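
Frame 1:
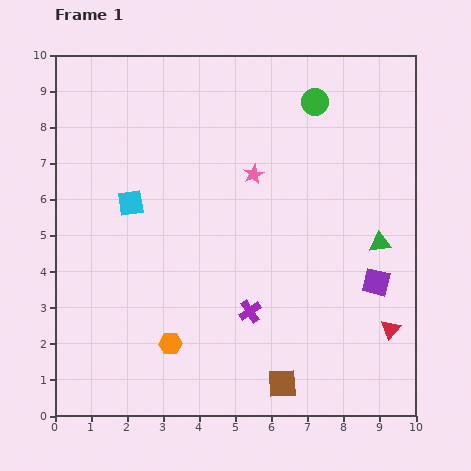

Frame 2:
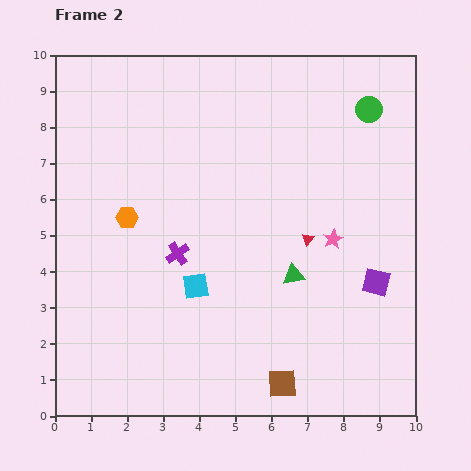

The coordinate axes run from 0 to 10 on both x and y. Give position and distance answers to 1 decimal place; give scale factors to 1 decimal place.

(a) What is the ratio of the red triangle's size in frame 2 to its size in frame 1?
0.6×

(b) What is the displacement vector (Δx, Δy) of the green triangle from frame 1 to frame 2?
(-2.4, -0.9)

The green triangle was at (9.0, 4.8) in frame 1 and (6.6, 3.9) in frame 2.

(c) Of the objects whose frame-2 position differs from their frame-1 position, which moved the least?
the green circle

(moved 1.5)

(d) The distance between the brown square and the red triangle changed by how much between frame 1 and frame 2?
+0.7

Distance in frame 1: 3.4. Distance in frame 2: 4.1.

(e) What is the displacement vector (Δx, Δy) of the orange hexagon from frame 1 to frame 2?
(-1.2, 3.5)

The orange hexagon was at (3.2, 2.0) in frame 1 and (2.0, 5.5) in frame 2.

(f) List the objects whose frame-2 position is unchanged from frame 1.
the purple square, the brown square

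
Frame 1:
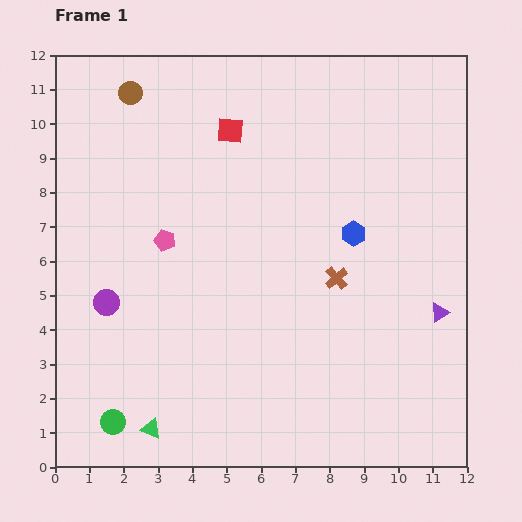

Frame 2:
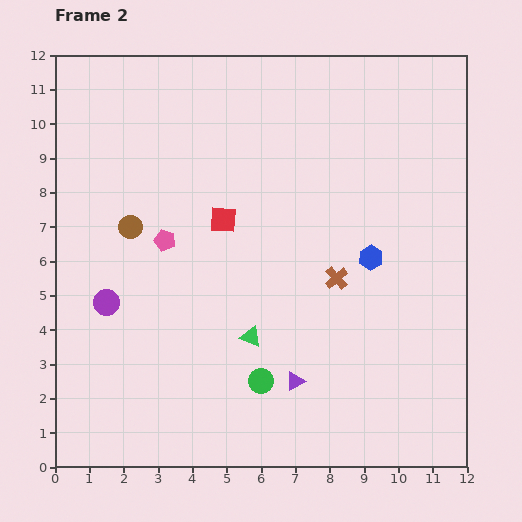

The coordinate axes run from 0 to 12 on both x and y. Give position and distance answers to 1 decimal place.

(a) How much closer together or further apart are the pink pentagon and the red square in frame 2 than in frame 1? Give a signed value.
-1.9

Distance in frame 1: 3.7. Distance in frame 2: 1.8.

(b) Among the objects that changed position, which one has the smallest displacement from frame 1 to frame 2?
the blue hexagon

(moved 0.9)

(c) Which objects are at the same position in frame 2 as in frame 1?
the brown cross, the pink pentagon, the purple circle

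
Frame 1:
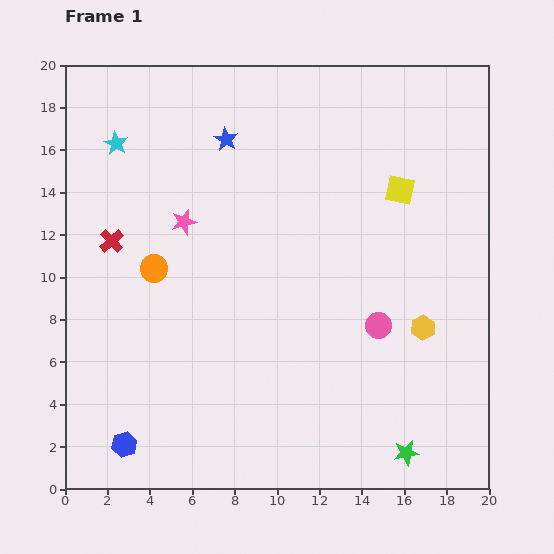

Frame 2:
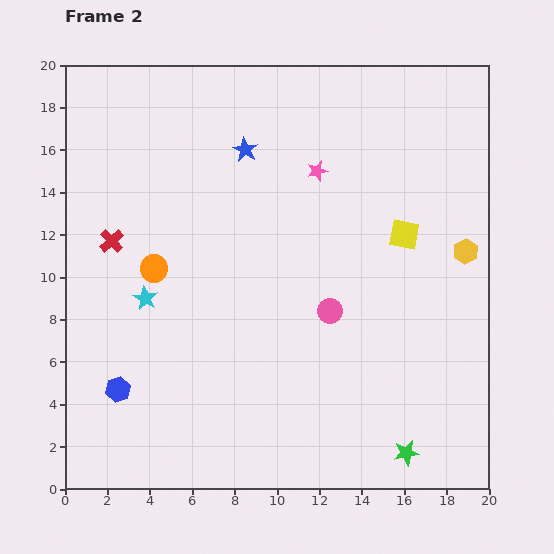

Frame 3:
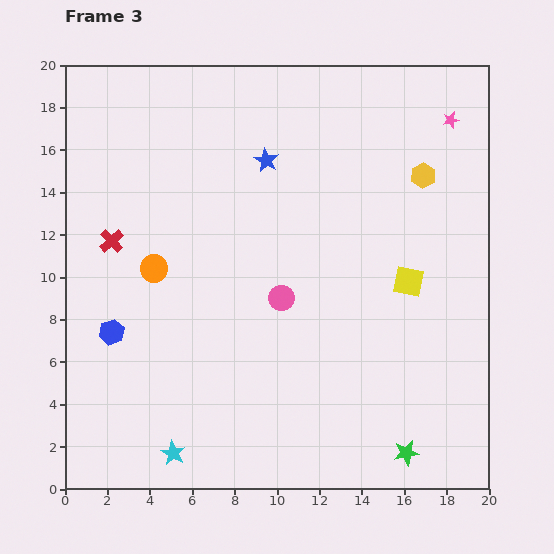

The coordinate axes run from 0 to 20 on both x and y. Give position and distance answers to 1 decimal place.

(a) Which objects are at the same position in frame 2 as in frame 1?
the red cross, the orange circle, the green star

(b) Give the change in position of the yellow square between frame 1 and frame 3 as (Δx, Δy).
(0.4, -4.3)

The yellow square was at (15.8, 14.1) in frame 1 and (16.2, 9.8) in frame 3.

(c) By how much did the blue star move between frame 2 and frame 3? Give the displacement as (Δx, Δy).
(1.0, -0.5)

The blue star was at (8.5, 16.0) in frame 2 and (9.5, 15.5) in frame 3.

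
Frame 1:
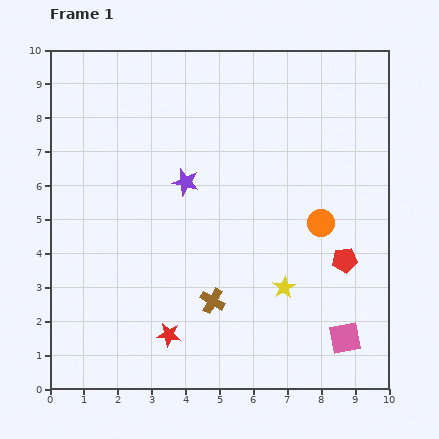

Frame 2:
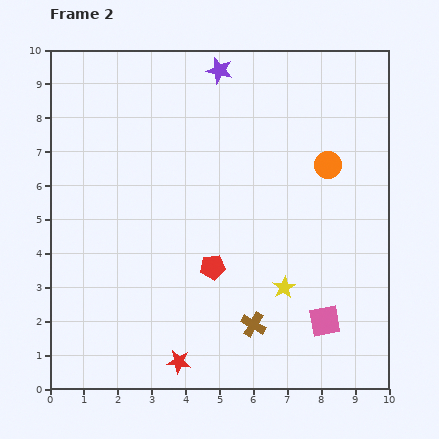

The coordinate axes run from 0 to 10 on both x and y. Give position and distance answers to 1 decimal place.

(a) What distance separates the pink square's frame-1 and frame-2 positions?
0.8

The pink square moved from (8.7, 1.5) to (8.1, 2.0), a distance of √(0.6² + 0.5²) ≈ 0.8.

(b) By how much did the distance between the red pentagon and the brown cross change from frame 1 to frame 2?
-2.0

Distance in frame 1: 4.1. Distance in frame 2: 2.1.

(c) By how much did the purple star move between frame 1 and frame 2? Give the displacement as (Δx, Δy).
(1.0, 3.3)

The purple star was at (4.0, 6.1) in frame 1 and (5.0, 9.4) in frame 2.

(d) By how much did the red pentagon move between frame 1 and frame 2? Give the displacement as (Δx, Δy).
(-3.9, -0.2)

The red pentagon was at (8.7, 3.8) in frame 1 and (4.8, 3.6) in frame 2.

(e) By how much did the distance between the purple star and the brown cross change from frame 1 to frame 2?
+4.0

Distance in frame 1: 3.6. Distance in frame 2: 7.6.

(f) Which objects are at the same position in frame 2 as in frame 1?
the yellow star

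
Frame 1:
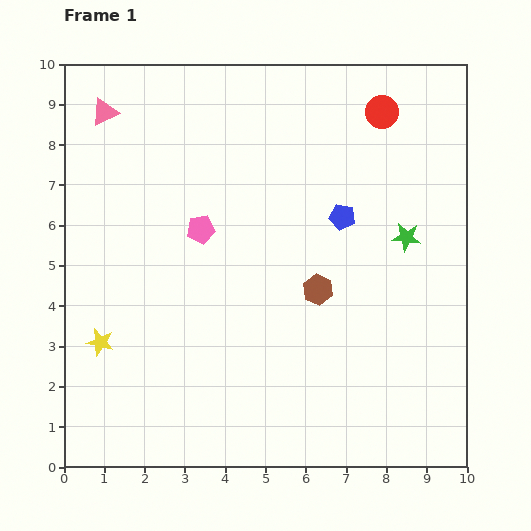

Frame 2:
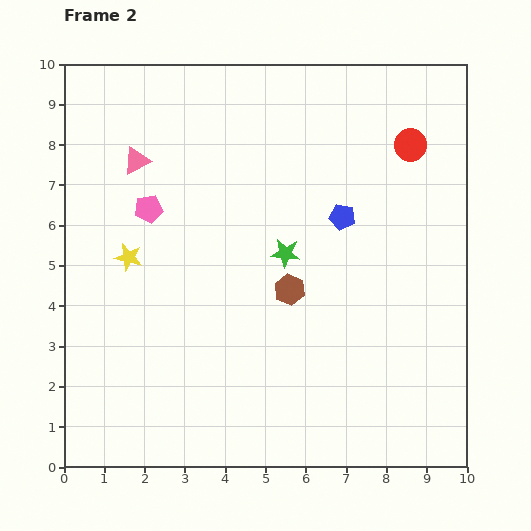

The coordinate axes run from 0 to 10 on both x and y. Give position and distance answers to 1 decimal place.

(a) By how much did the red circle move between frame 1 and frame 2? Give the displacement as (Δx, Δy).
(0.7, -0.8)

The red circle was at (7.9, 8.8) in frame 1 and (8.6, 8.0) in frame 2.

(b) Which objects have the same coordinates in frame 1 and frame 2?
the blue pentagon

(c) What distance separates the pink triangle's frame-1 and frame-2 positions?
1.4

The pink triangle moved from (1.0, 8.8) to (1.8, 7.6), a distance of √(0.8² + 1.2²) ≈ 1.4.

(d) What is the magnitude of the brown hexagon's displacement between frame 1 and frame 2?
0.7

The brown hexagon moved from (6.3, 4.4) to (5.6, 4.4), a distance of √(0.7² + 0.0²) ≈ 0.7.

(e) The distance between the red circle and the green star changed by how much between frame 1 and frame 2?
+0.9

Distance in frame 1: 3.2. Distance in frame 2: 4.1.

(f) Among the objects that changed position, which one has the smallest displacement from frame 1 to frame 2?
the brown hexagon

(moved 0.7)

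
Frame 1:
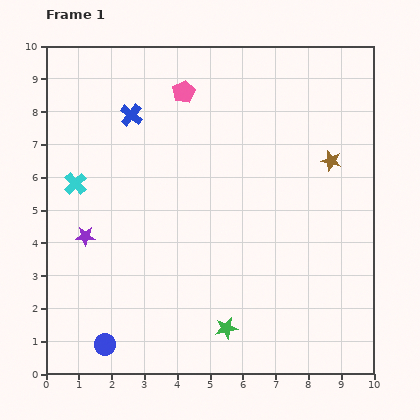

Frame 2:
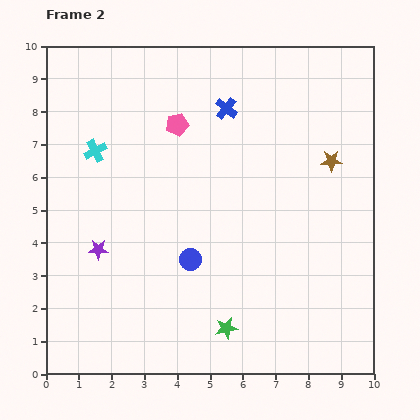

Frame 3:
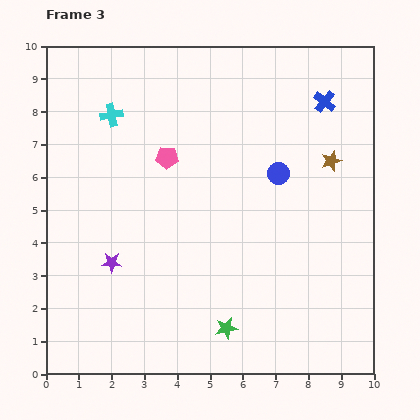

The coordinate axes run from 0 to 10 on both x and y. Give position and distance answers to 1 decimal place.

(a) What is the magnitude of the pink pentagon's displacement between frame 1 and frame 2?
1.0

The pink pentagon moved from (4.2, 8.6) to (4.0, 7.6), a distance of √(0.2² + 1.0²) ≈ 1.0.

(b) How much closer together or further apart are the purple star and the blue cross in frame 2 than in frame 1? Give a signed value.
+1.8

Distance in frame 1: 4.0. Distance in frame 2: 5.8.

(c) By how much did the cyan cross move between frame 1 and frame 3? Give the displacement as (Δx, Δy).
(1.1, 2.1)

The cyan cross was at (0.9, 5.8) in frame 1 and (2.0, 7.9) in frame 3.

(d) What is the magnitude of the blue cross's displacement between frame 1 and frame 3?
5.9

The blue cross moved from (2.6, 7.9) to (8.5, 8.3), a distance of √(5.9² + 0.4²) ≈ 5.9.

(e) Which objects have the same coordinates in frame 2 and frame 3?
the brown star, the green star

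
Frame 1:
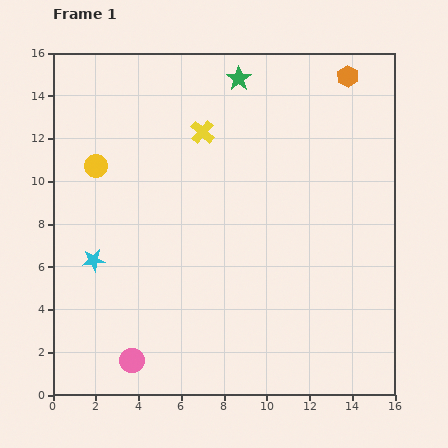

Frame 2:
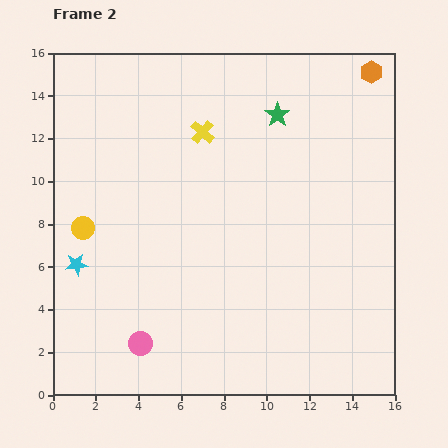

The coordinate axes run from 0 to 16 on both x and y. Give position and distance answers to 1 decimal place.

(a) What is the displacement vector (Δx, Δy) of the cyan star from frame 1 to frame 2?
(-0.8, -0.2)

The cyan star was at (1.9, 6.3) in frame 1 and (1.1, 6.1) in frame 2.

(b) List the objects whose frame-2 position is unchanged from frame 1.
the yellow cross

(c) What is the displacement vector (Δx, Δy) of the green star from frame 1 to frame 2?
(1.8, -1.7)

The green star was at (8.7, 14.8) in frame 1 and (10.5, 13.1) in frame 2.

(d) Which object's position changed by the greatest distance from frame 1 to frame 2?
the yellow circle

(moved 3.0; next 2.5)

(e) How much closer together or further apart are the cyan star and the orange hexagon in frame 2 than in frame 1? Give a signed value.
+1.8

Distance in frame 1: 14.7. Distance in frame 2: 16.5.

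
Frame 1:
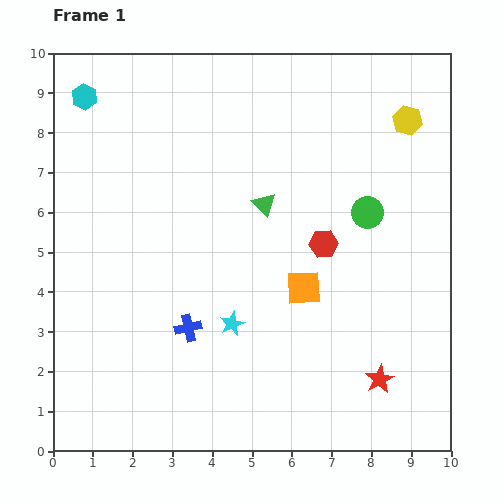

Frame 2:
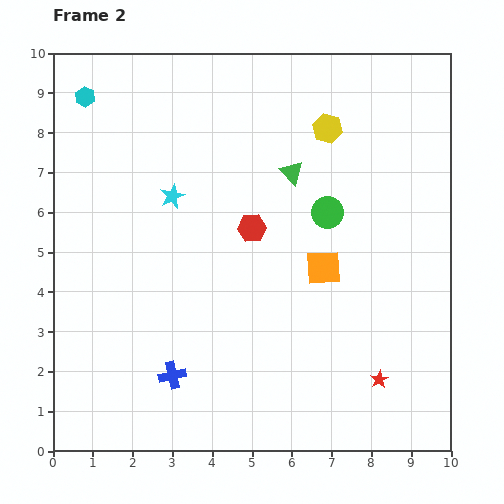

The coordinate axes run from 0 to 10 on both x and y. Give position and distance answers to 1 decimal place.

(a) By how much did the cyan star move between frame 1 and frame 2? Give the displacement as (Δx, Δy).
(-1.5, 3.2)

The cyan star was at (4.5, 3.2) in frame 1 and (3.0, 6.4) in frame 2.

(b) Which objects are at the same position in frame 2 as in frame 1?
the cyan hexagon, the red star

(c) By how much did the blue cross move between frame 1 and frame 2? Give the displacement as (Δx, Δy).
(-0.4, -1.2)

The blue cross was at (3.4, 3.1) in frame 1 and (3.0, 1.9) in frame 2.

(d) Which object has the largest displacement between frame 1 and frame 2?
the cyan star

(moved 3.5; next 2.0)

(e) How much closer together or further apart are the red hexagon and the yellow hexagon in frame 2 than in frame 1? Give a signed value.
-0.6

Distance in frame 1: 3.7. Distance in frame 2: 3.1.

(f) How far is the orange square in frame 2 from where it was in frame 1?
0.7

The orange square moved from (6.3, 4.1) to (6.8, 4.6), a distance of √(0.5² + 0.5²) ≈ 0.7.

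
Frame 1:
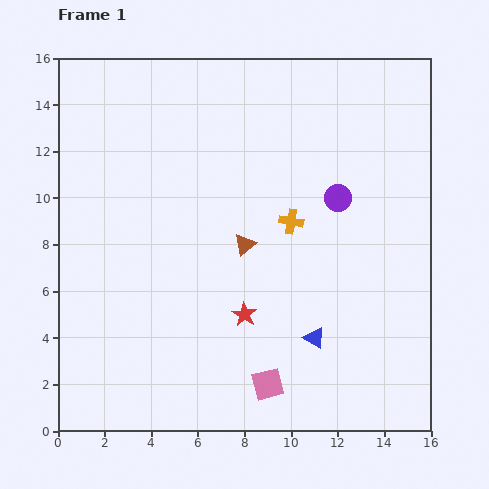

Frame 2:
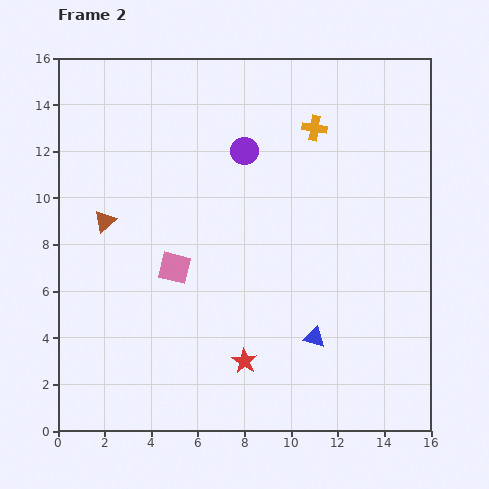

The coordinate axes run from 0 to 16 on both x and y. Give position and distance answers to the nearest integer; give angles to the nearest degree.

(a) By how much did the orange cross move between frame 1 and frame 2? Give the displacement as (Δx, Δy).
(1, 4)

The orange cross was at (10, 9) in frame 1 and (11, 13) in frame 2.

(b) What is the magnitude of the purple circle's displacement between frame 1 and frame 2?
4

The purple circle moved from (12, 10) to (8, 12), a distance of √(4² + 2²) ≈ 4.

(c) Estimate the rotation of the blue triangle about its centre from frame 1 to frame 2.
16° counter-clockwise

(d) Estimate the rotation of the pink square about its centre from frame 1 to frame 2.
28° clockwise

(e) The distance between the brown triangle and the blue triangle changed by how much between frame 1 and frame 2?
+5

Distance in frame 1: 5. Distance in frame 2: 10.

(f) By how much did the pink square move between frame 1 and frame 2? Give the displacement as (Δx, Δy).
(-4, 5)

The pink square was at (9, 2) in frame 1 and (5, 7) in frame 2.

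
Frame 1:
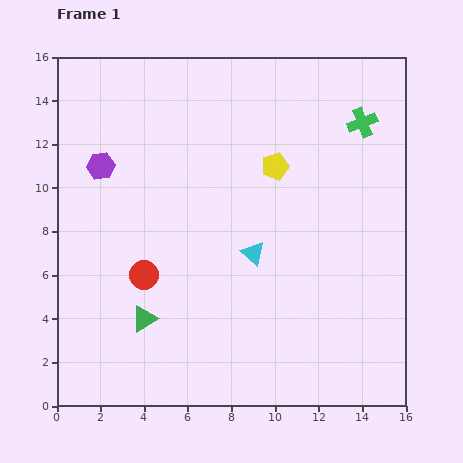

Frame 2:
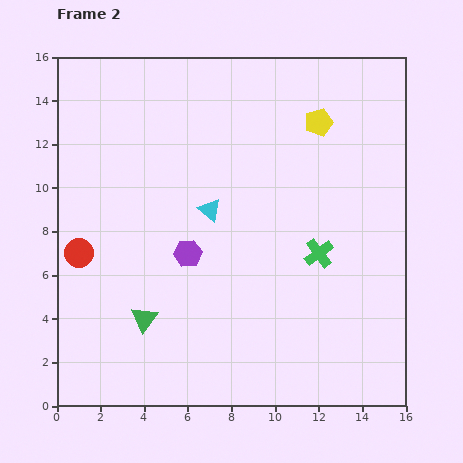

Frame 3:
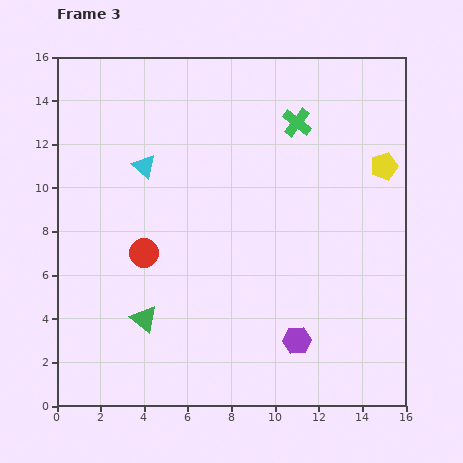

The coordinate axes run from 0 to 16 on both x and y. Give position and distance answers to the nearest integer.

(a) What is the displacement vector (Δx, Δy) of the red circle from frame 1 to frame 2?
(-3, 1)

The red circle was at (4, 6) in frame 1 and (1, 7) in frame 2.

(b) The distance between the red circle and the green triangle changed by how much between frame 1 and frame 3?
+1

Distance in frame 1: 2. Distance in frame 3: 3.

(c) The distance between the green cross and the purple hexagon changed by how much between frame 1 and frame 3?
-2

Distance in frame 1: 12. Distance in frame 3: 10.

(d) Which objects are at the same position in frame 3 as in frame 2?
the green triangle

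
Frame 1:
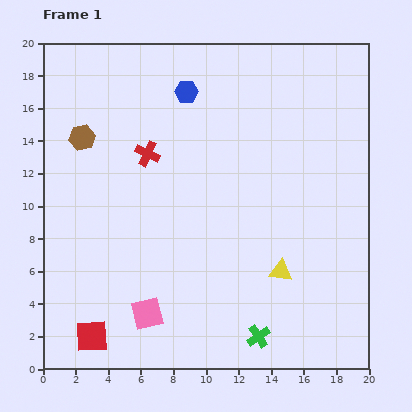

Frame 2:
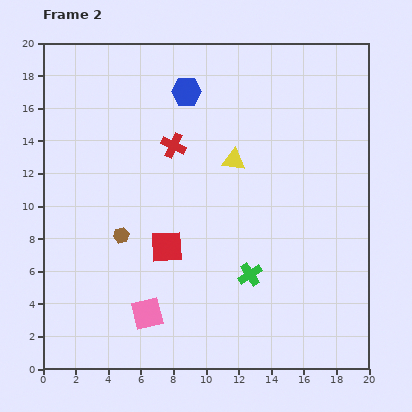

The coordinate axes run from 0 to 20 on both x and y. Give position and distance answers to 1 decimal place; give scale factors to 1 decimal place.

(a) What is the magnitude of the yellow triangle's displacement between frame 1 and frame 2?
7.4

The yellow triangle moved from (14.6, 6.0) to (11.7, 12.8), a distance of √(2.9² + 6.8²) ≈ 7.4.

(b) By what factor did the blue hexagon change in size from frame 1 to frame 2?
1.3×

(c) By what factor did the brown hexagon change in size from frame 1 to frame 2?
0.6×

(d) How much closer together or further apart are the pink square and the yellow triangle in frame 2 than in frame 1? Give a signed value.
+2.2

Distance in frame 1: 8.6. Distance in frame 2: 10.8.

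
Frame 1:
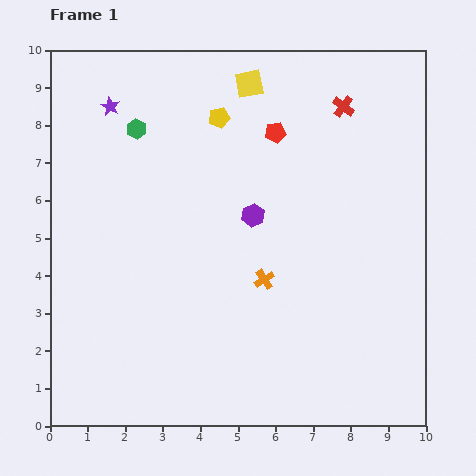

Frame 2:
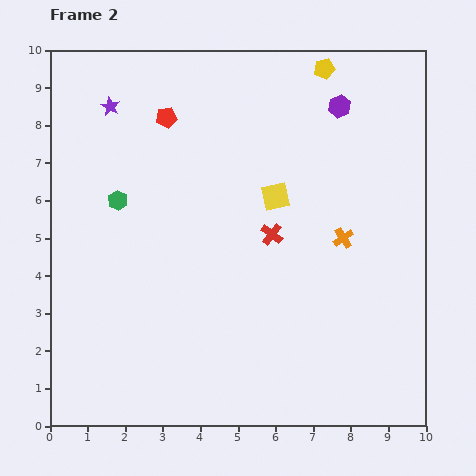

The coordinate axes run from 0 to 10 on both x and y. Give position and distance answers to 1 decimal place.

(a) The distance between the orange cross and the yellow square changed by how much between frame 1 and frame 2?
-3.1

Distance in frame 1: 5.2. Distance in frame 2: 2.1.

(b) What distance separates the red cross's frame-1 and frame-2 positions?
3.9

The red cross moved from (7.8, 8.5) to (5.9, 5.1), a distance of √(1.9² + 3.4²) ≈ 3.9.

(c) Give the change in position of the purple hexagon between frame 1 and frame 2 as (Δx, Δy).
(2.3, 2.9)

The purple hexagon was at (5.4, 5.6) in frame 1 and (7.7, 8.5) in frame 2.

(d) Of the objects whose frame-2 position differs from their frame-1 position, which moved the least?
the green hexagon

(moved 2.0)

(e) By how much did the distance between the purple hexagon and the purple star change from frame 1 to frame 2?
+1.3

Distance in frame 1: 4.8. Distance in frame 2: 6.1.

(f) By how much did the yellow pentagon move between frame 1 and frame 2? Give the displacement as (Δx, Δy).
(2.8, 1.3)

The yellow pentagon was at (4.5, 8.2) in frame 1 and (7.3, 9.5) in frame 2.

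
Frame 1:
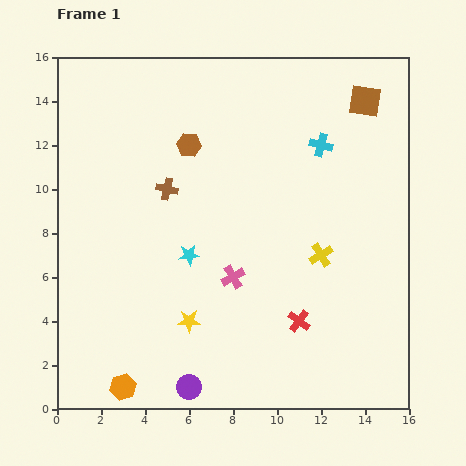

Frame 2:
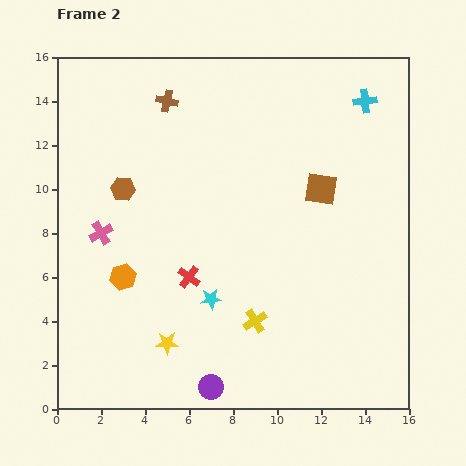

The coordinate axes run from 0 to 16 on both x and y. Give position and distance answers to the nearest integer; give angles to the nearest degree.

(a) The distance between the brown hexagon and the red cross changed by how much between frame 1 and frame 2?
-4

Distance in frame 1: 9. Distance in frame 2: 5.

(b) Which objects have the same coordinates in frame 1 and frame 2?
none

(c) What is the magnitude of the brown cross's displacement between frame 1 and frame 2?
4

The brown cross moved from (5, 10) to (5, 14), a distance of √(0² + 4²) ≈ 4.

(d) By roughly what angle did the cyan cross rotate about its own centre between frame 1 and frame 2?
21° counter-clockwise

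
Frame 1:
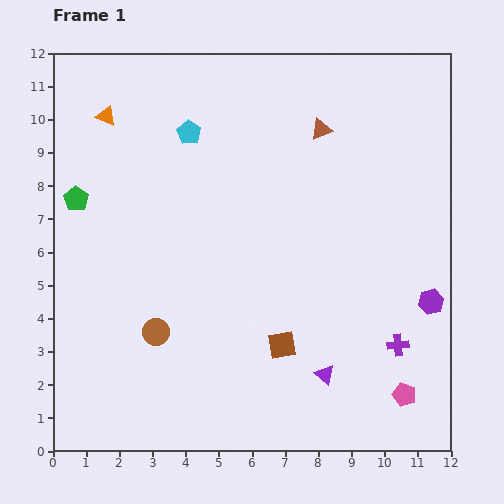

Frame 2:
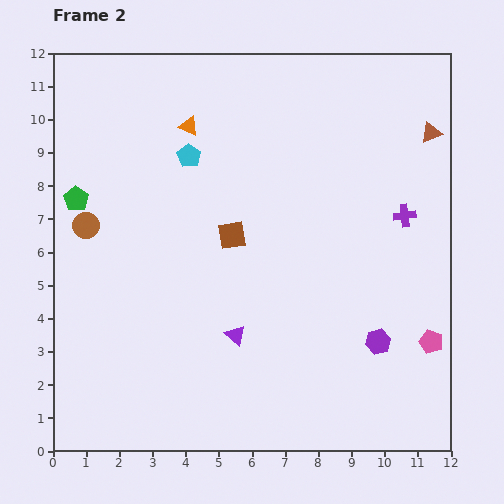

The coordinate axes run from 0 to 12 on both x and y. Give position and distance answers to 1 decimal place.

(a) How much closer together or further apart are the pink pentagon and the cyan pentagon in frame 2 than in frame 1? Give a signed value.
-1.0

Distance in frame 1: 10.2. Distance in frame 2: 9.2.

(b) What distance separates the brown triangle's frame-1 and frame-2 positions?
3.3

The brown triangle moved from (8.1, 9.7) to (11.4, 9.6), a distance of √(3.3² + 0.1²) ≈ 3.3.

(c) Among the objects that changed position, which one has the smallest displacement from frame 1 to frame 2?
the cyan pentagon

(moved 0.7)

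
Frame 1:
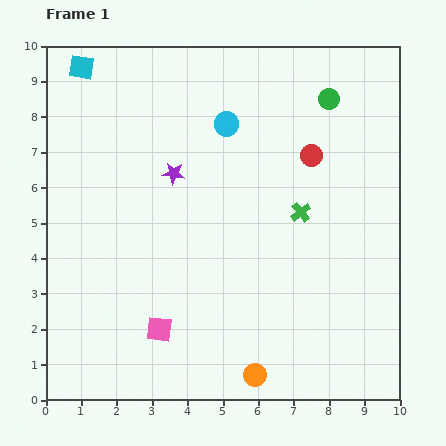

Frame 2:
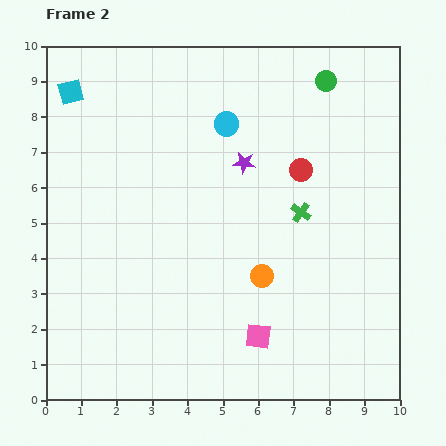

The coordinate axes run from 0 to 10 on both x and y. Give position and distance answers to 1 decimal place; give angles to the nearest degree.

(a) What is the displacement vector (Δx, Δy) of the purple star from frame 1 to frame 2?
(2.0, 0.3)

The purple star was at (3.6, 6.4) in frame 1 and (5.6, 6.7) in frame 2.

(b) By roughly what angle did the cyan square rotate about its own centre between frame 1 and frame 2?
24° counter-clockwise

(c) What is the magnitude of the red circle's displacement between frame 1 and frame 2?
0.5

The red circle moved from (7.5, 6.9) to (7.2, 6.5), a distance of √(0.3² + 0.4²) ≈ 0.5.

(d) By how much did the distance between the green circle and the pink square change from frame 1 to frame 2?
-0.7

Distance in frame 1: 8.1. Distance in frame 2: 7.4.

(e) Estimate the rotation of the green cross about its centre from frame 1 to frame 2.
16° counter-clockwise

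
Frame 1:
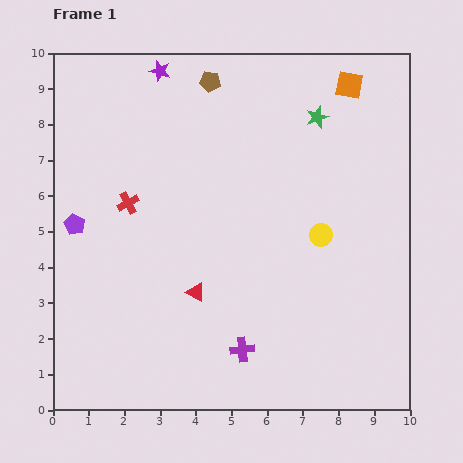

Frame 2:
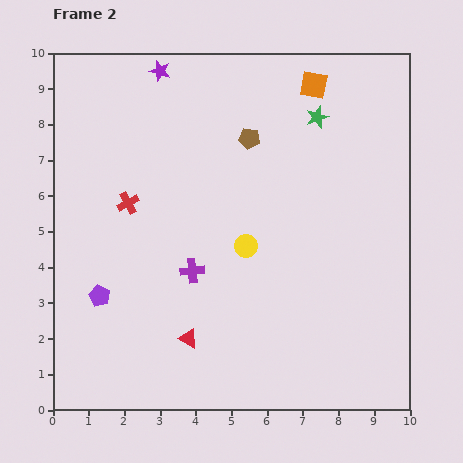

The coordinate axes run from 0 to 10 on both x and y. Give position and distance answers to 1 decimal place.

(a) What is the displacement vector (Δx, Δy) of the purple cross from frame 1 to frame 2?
(-1.4, 2.2)

The purple cross was at (5.3, 1.7) in frame 1 and (3.9, 3.9) in frame 2.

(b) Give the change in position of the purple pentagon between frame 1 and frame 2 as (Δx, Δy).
(0.7, -2.0)

The purple pentagon was at (0.6, 5.2) in frame 1 and (1.3, 3.2) in frame 2.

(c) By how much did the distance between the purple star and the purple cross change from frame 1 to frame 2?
-2.4

Distance in frame 1: 8.1. Distance in frame 2: 5.7.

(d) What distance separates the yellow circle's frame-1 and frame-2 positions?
2.1

The yellow circle moved from (7.5, 4.9) to (5.4, 4.6), a distance of √(2.1² + 0.3²) ≈ 2.1.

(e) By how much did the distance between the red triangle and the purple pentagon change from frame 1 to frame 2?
-1.1

Distance in frame 1: 3.9. Distance in frame 2: 2.8.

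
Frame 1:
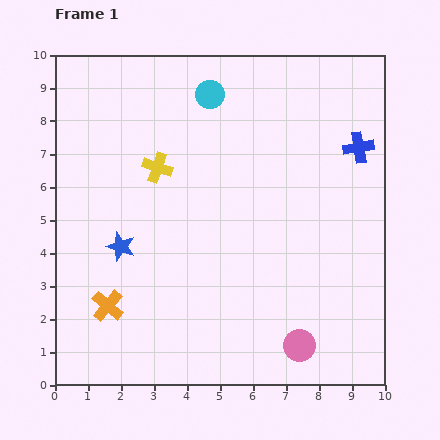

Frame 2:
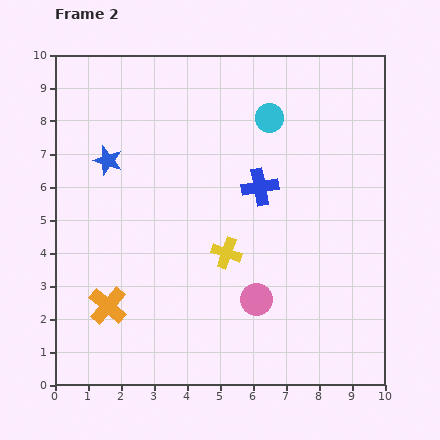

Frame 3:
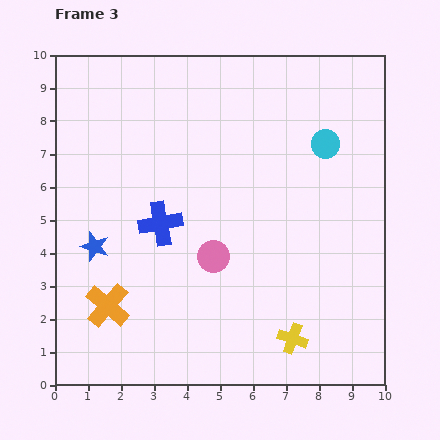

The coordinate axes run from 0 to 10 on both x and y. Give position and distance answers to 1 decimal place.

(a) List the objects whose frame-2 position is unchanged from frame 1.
the orange cross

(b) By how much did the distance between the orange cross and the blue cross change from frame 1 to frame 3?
-6.0

Distance in frame 1: 9.0. Distance in frame 3: 3.0.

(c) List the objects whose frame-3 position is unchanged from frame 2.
the orange cross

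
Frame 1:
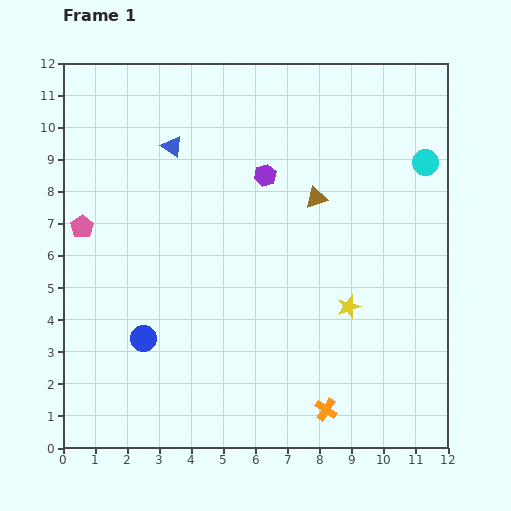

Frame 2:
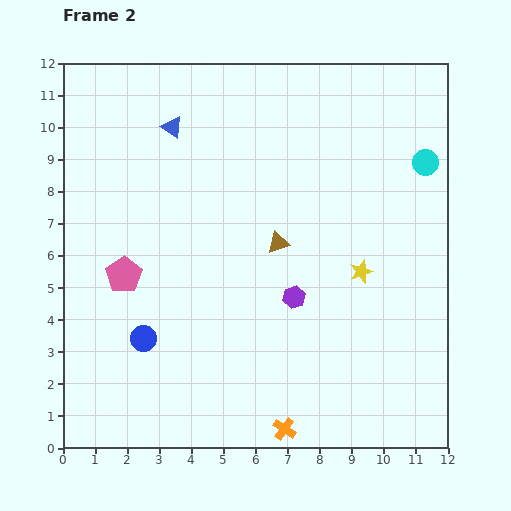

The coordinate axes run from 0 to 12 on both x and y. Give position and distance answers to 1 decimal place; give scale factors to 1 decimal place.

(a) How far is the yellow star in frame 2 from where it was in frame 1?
1.2

The yellow star moved from (8.9, 4.4) to (9.3, 5.5), a distance of √(0.4² + 1.1²) ≈ 1.2.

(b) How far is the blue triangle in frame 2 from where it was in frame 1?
0.6

The blue triangle moved from (3.4, 9.4) to (3.4, 10.0), a distance of √(0.0² + 0.6²) ≈ 0.6.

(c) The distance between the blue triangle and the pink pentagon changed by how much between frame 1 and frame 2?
+1.0

Distance in frame 1: 3.8. Distance in frame 2: 4.8.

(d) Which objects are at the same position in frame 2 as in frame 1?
the cyan circle, the blue circle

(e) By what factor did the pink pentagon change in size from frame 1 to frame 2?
1.6×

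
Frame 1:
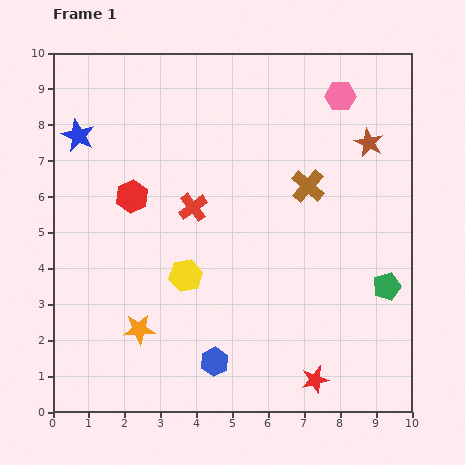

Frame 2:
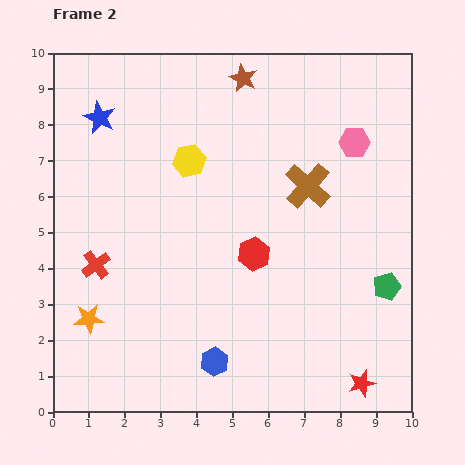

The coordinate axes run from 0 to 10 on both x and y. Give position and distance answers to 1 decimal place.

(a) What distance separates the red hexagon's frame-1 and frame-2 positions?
3.8

The red hexagon moved from (2.2, 6.0) to (5.6, 4.4), a distance of √(3.4² + 1.6²) ≈ 3.8.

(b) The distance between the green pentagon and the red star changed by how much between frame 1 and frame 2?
-0.5

Distance in frame 1: 3.3. Distance in frame 2: 2.8.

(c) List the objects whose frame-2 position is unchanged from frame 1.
the blue hexagon, the brown cross, the green pentagon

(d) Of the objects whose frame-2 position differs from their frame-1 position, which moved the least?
the blue star

(moved 0.8)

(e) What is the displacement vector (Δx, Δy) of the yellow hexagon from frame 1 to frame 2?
(0.1, 3.2)

The yellow hexagon was at (3.7, 3.8) in frame 1 and (3.8, 7.0) in frame 2.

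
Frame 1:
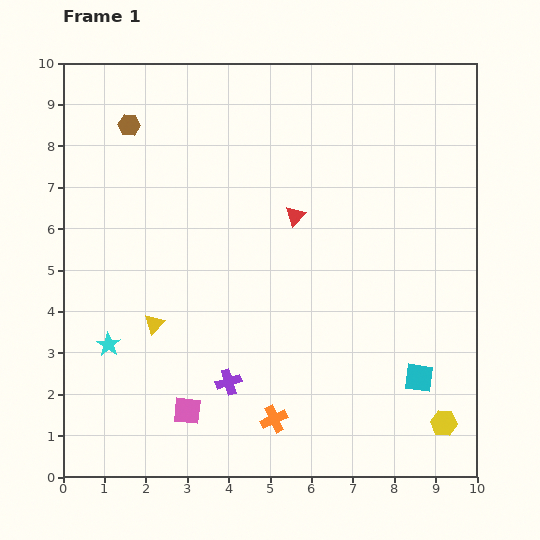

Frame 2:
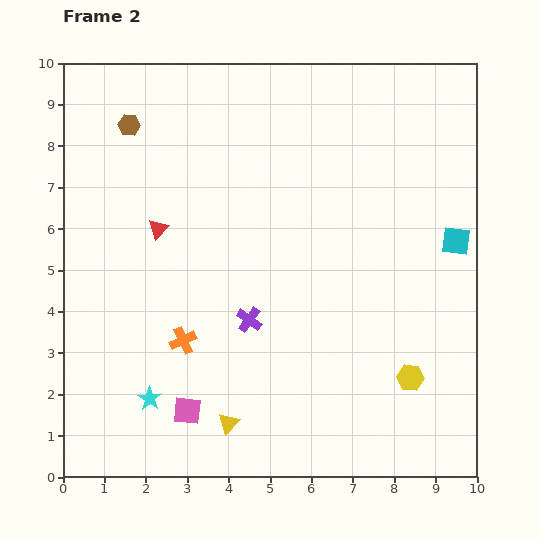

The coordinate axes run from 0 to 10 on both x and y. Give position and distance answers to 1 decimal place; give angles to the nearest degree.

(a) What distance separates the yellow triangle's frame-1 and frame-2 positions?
3.0

The yellow triangle moved from (2.2, 3.7) to (4.0, 1.3), a distance of √(1.8² + 2.4²) ≈ 3.0.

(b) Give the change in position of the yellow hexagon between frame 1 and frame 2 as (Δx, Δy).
(-0.8, 1.1)

The yellow hexagon was at (9.2, 1.3) in frame 1 and (8.4, 2.4) in frame 2.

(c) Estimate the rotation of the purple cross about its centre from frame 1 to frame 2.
38° counter-clockwise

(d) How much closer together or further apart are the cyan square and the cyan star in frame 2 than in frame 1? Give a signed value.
+0.8

Distance in frame 1: 7.5. Distance in frame 2: 8.3.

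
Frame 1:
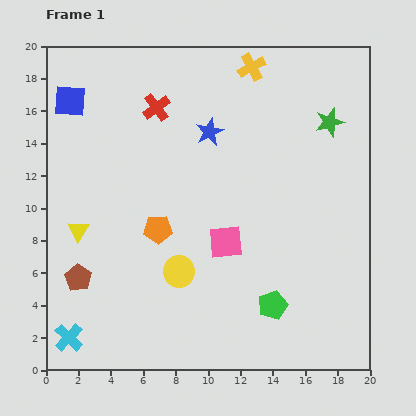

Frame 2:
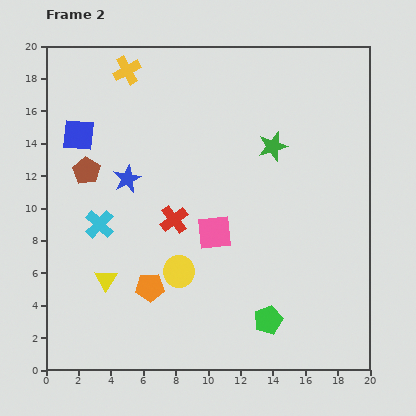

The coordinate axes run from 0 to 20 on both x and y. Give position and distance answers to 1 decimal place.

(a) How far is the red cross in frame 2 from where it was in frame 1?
7.0

The red cross moved from (6.8, 16.2) to (7.9, 9.3), a distance of √(1.1² + 6.9²) ≈ 7.0.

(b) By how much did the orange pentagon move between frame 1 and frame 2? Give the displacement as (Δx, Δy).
(-0.5, -3.6)

The orange pentagon was at (6.9, 8.7) in frame 1 and (6.4, 5.1) in frame 2.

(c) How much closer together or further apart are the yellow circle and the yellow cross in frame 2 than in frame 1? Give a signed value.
-0.6

Distance in frame 1: 13.4. Distance in frame 2: 12.8.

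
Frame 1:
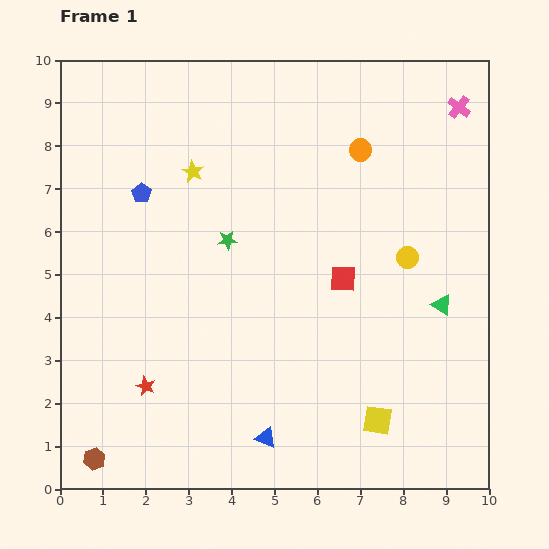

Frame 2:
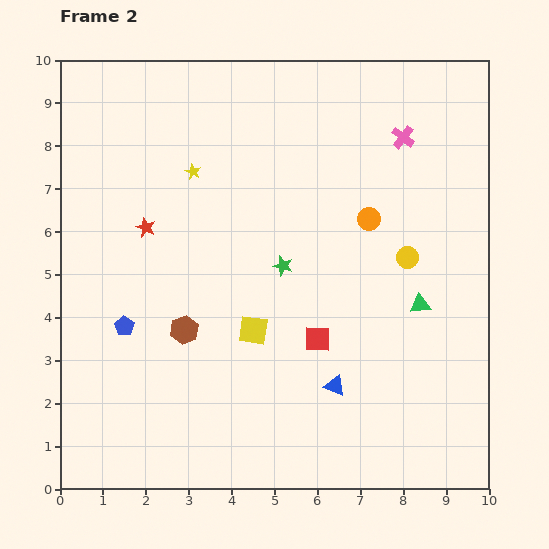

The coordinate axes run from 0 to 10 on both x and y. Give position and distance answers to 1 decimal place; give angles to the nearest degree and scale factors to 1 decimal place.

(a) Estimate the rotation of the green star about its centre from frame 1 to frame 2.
20° clockwise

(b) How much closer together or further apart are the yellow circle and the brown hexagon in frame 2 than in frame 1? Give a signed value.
-3.2

Distance in frame 1: 8.7. Distance in frame 2: 5.5.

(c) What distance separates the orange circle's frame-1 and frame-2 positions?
1.6

The orange circle moved from (7.0, 7.9) to (7.2, 6.3), a distance of √(0.2² + 1.6²) ≈ 1.6.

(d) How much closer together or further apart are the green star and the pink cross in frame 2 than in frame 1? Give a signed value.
-2.1

Distance in frame 1: 6.2. Distance in frame 2: 4.1.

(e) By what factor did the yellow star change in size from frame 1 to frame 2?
0.7×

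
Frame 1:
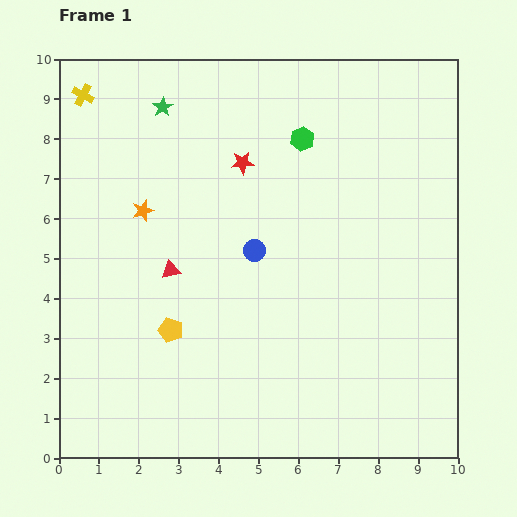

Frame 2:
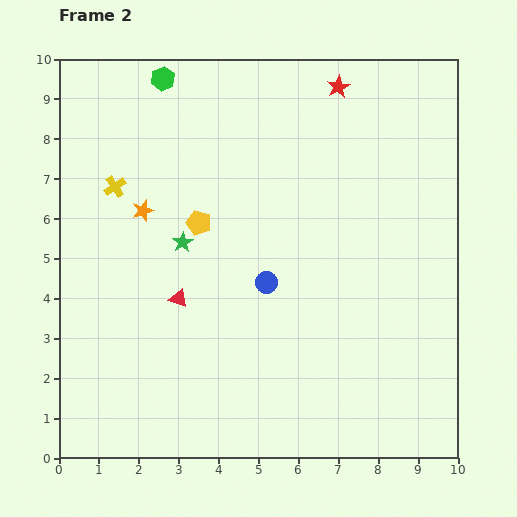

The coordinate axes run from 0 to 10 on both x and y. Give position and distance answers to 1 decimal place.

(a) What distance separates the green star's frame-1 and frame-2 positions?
3.4

The green star moved from (2.6, 8.8) to (3.1, 5.4), a distance of √(0.5² + 3.4²) ≈ 3.4.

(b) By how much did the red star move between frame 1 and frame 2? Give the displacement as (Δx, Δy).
(2.4, 1.9)

The red star was at (4.6, 7.4) in frame 1 and (7.0, 9.3) in frame 2.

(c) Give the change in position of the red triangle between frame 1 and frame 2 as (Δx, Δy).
(0.2, -0.7)

The red triangle was at (2.8, 4.7) in frame 1 and (3.0, 4.0) in frame 2.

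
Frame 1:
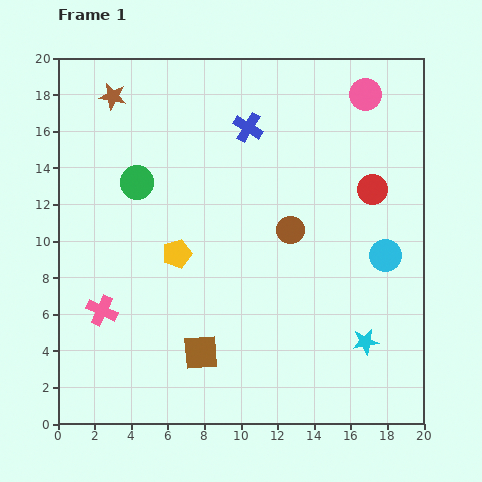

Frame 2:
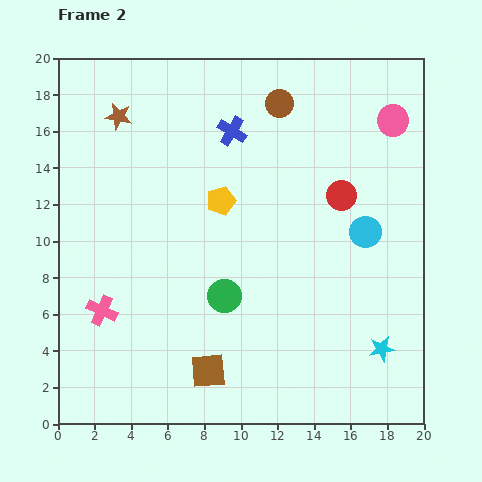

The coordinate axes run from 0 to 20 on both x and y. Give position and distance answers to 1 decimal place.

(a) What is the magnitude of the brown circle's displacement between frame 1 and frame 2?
6.9

The brown circle moved from (12.7, 10.6) to (12.1, 17.5), a distance of √(0.6² + 6.9²) ≈ 6.9.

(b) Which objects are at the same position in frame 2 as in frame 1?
the pink cross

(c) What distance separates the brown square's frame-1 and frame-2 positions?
1.1

The brown square moved from (7.8, 3.9) to (8.2, 2.9), a distance of √(0.4² + 1.0²) ≈ 1.1.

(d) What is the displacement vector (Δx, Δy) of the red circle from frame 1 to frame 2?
(-1.7, -0.3)

The red circle was at (17.2, 12.8) in frame 1 and (15.5, 12.5) in frame 2.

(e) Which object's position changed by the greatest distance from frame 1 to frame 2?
the green circle

(moved 7.8; next 6.9)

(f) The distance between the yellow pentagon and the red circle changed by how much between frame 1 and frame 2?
-4.7

Distance in frame 1: 11.3. Distance in frame 2: 6.6.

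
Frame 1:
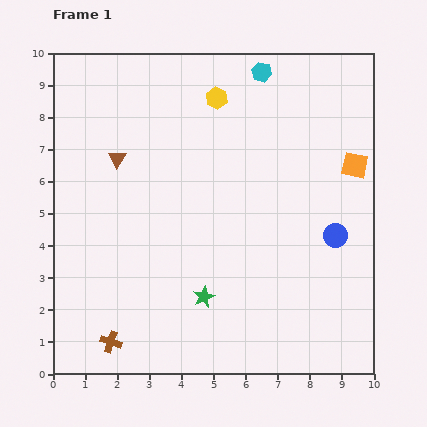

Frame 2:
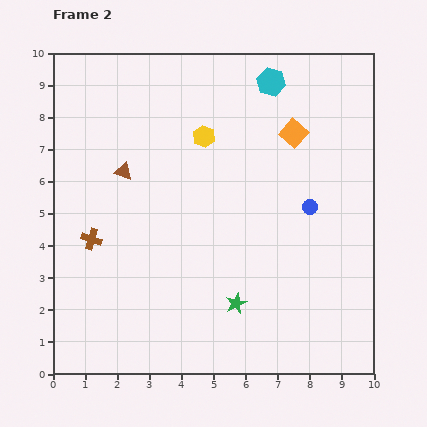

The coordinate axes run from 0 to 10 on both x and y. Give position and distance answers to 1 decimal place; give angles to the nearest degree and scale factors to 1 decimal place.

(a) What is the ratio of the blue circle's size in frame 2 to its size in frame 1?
0.6×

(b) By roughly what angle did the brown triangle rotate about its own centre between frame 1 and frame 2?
44° counter-clockwise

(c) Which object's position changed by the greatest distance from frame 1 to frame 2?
the brown cross

(moved 3.3; next 2.1)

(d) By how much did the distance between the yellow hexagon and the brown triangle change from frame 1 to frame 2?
-0.9

Distance in frame 1: 3.6. Distance in frame 2: 2.7.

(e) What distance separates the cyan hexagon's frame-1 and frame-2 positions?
0.4

The cyan hexagon moved from (6.5, 9.4) to (6.8, 9.1), a distance of √(0.3² + 0.3²) ≈ 0.4.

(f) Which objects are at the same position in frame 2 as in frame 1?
none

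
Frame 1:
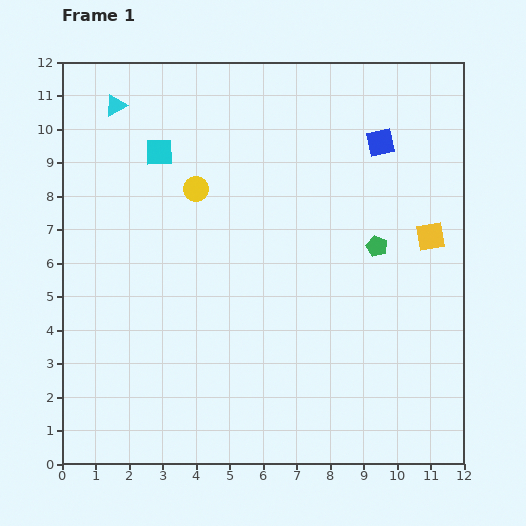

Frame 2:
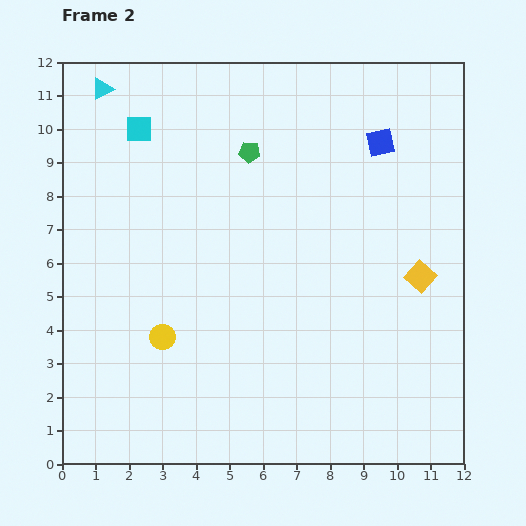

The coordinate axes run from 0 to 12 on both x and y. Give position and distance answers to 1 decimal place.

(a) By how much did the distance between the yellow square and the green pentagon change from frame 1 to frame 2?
+4.7

Distance in frame 1: 1.6. Distance in frame 2: 6.3.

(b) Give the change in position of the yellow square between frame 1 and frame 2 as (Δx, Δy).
(-0.3, -1.2)

The yellow square was at (11.0, 6.8) in frame 1 and (10.7, 5.6) in frame 2.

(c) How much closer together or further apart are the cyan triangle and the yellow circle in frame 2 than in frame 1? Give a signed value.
+4.1

Distance in frame 1: 3.5. Distance in frame 2: 7.6.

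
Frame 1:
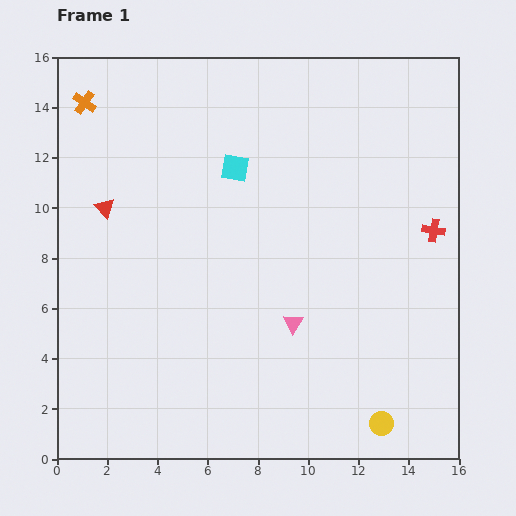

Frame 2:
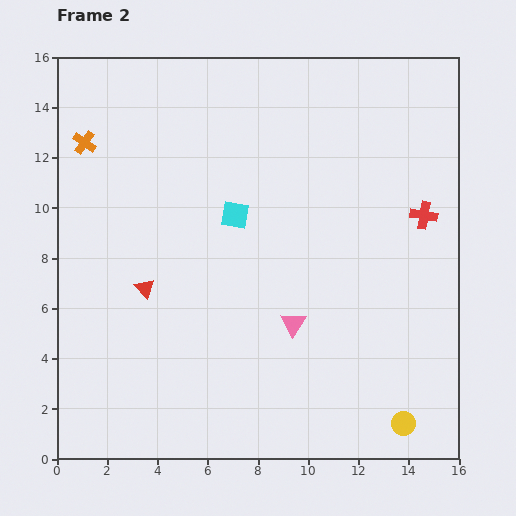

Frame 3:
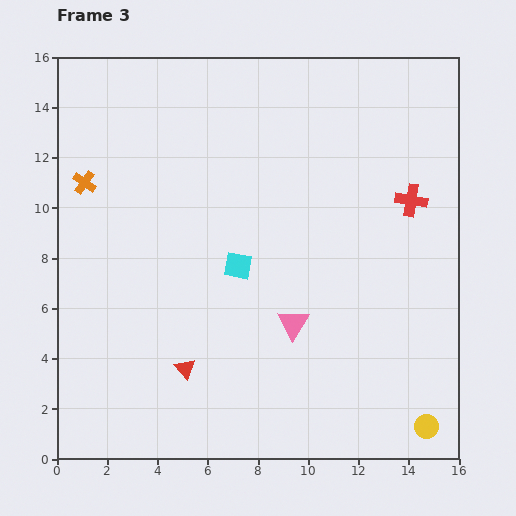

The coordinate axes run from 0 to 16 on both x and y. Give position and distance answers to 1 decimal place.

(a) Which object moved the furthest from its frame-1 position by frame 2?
the red triangle

(moved 3.6; next 1.9)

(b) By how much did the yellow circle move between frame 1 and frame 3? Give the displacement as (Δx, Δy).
(1.8, -0.1)

The yellow circle was at (12.9, 1.4) in frame 1 and (14.7, 1.3) in frame 3.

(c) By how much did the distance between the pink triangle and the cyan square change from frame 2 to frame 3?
-1.7

Distance in frame 2: 4.9. Distance in frame 3: 3.2.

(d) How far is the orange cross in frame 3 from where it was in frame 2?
1.6

The orange cross moved from (1.1, 12.6) to (1.1, 11.0), a distance of √(0.0² + 1.6²) ≈ 1.6.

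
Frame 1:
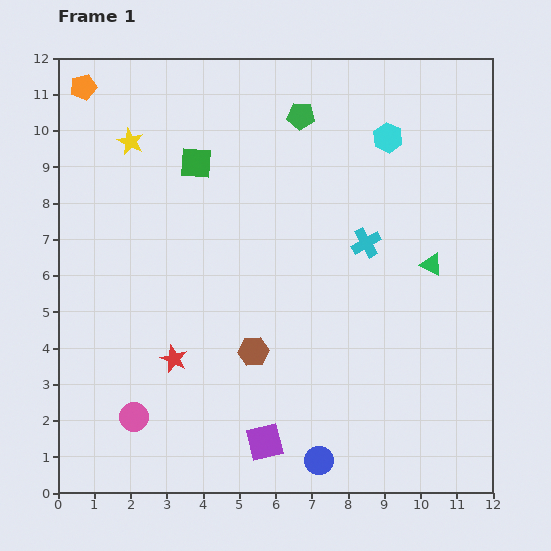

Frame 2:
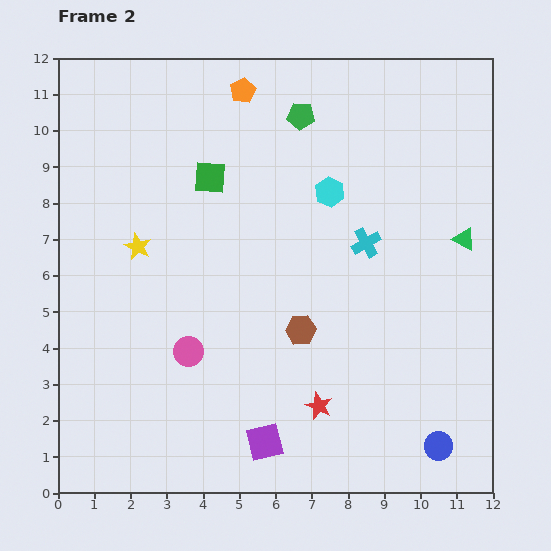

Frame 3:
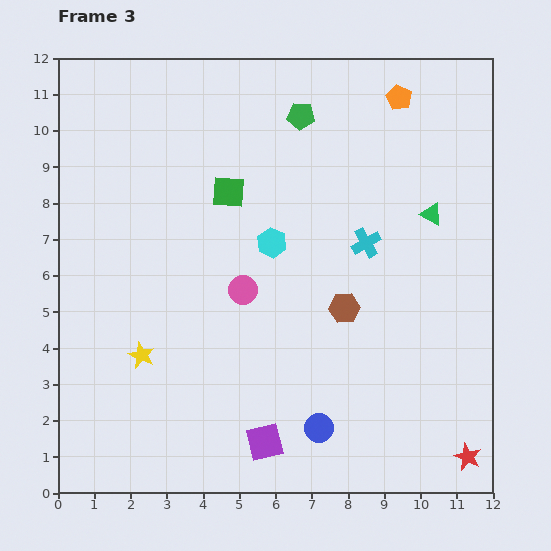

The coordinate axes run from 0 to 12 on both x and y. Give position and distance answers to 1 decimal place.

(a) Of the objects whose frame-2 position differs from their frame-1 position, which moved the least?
the green square

(moved 0.6)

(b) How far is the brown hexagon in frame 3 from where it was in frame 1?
2.8

The brown hexagon moved from (5.4, 3.9) to (7.9, 5.1), a distance of √(2.5² + 1.2²) ≈ 2.8.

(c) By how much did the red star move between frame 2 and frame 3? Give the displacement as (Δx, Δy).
(4.1, -1.4)

The red star was at (7.2, 2.4) in frame 2 and (11.3, 1.0) in frame 3.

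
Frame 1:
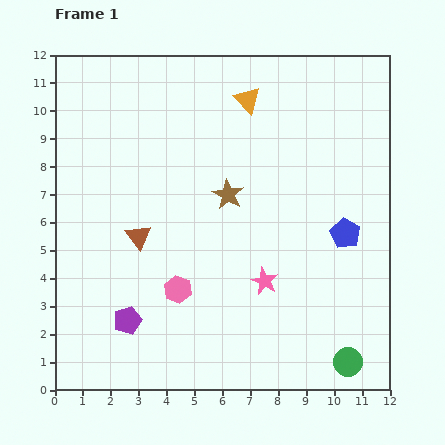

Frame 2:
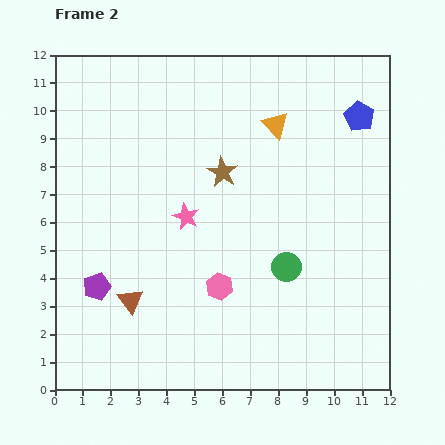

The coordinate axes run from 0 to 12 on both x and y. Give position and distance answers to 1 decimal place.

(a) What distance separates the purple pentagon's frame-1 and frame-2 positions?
1.6

The purple pentagon moved from (2.6, 2.5) to (1.5, 3.7), a distance of √(1.1² + 1.2²) ≈ 1.6.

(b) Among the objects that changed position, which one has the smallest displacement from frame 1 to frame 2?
the brown star

(moved 0.8)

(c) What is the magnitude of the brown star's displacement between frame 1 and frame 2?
0.8

The brown star moved from (6.2, 7.0) to (6.0, 7.8), a distance of √(0.2² + 0.8²) ≈ 0.8.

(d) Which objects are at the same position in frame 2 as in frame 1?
none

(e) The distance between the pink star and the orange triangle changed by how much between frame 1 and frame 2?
-1.9

Distance in frame 1: 6.5. Distance in frame 2: 4.6.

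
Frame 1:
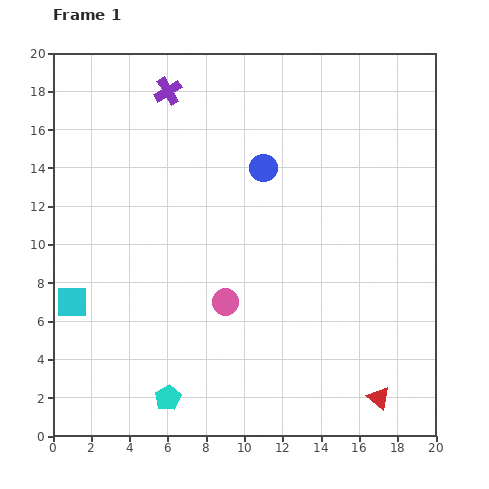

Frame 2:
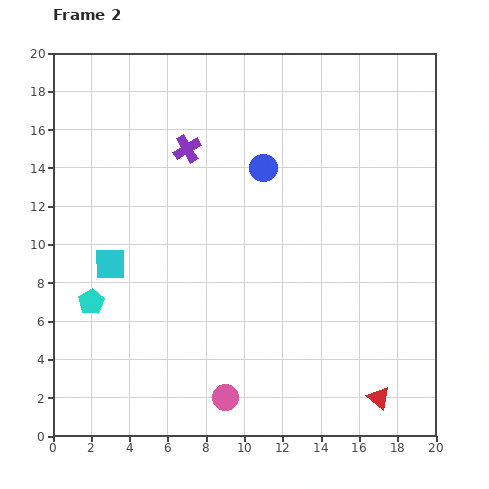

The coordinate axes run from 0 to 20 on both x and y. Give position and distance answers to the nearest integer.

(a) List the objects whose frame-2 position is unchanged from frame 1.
the blue circle, the red triangle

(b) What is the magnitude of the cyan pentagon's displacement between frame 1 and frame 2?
6

The cyan pentagon moved from (6, 2) to (2, 7), a distance of √(4² + 5²) ≈ 6.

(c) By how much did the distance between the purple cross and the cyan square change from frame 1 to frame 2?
-5

Distance in frame 1: 12. Distance in frame 2: 7.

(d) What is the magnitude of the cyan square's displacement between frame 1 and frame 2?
3

The cyan square moved from (1, 7) to (3, 9), a distance of √(2² + 2²) ≈ 3.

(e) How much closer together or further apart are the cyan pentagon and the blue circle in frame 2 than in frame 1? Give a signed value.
-2

Distance in frame 1: 13. Distance in frame 2: 11.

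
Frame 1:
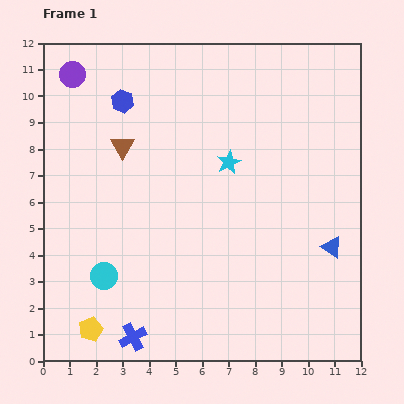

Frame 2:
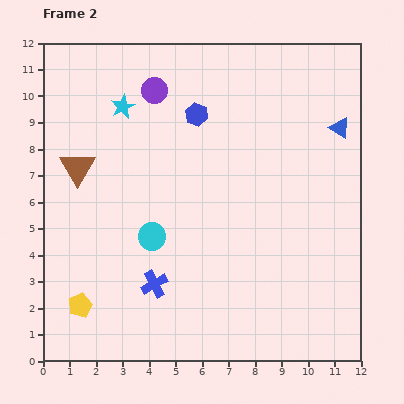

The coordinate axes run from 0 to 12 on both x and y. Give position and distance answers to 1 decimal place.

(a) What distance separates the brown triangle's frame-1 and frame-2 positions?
1.9

The brown triangle moved from (3.0, 8.1) to (1.3, 7.3), a distance of √(1.7² + 0.8²) ≈ 1.9.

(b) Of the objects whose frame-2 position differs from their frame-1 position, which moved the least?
the yellow pentagon

(moved 1.0)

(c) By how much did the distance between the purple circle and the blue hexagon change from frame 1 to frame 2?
-0.3

Distance in frame 1: 2.1. Distance in frame 2: 1.8.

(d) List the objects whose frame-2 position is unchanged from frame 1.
none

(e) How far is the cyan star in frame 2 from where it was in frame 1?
4.5

The cyan star moved from (7.0, 7.5) to (3.0, 9.6), a distance of √(4.0² + 2.1²) ≈ 4.5.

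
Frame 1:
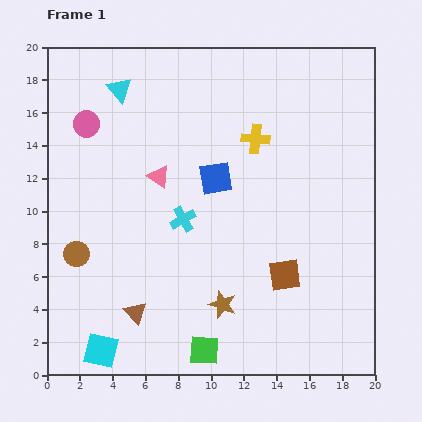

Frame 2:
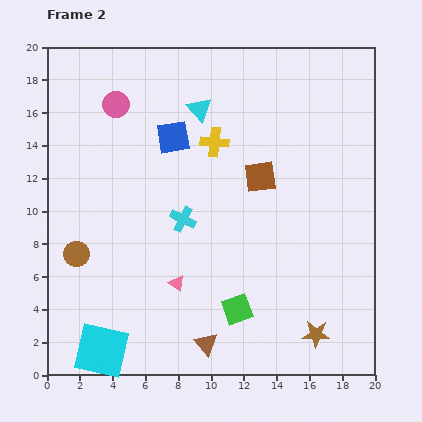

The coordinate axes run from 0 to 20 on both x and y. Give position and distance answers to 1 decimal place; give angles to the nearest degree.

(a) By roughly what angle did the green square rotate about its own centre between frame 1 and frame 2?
24° counter-clockwise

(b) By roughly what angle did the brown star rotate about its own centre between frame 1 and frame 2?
17° counter-clockwise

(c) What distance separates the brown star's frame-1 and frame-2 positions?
6.0

The brown star moved from (10.7, 4.3) to (16.4, 2.5), a distance of √(5.7² + 1.8²) ≈ 6.0.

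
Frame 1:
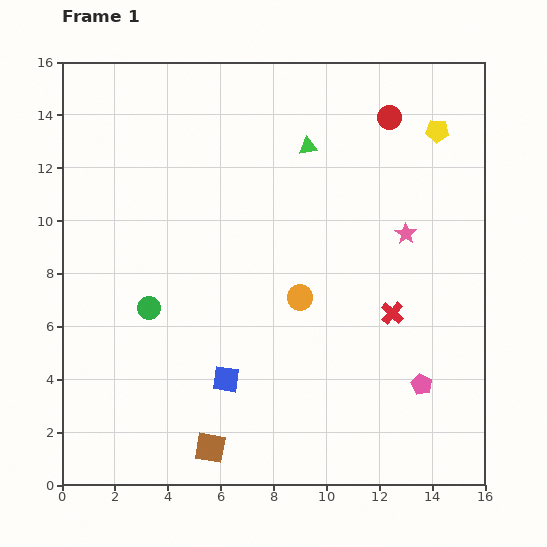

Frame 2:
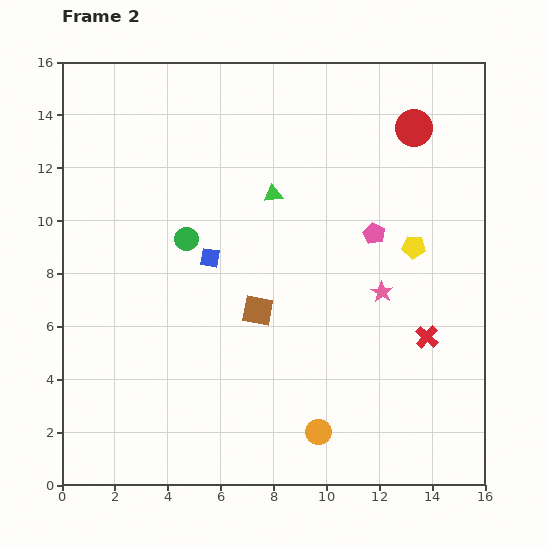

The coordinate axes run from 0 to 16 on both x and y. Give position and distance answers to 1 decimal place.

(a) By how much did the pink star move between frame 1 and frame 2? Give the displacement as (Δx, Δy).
(-0.9, -2.2)

The pink star was at (13.0, 9.5) in frame 1 and (12.1, 7.3) in frame 2.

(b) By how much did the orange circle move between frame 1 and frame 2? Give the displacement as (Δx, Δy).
(0.7, -5.1)

The orange circle was at (9.0, 7.1) in frame 1 and (9.7, 2.0) in frame 2.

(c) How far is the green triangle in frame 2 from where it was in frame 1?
2.2

The green triangle moved from (9.3, 12.8) to (8.0, 11.0), a distance of √(1.3² + 1.8²) ≈ 2.2.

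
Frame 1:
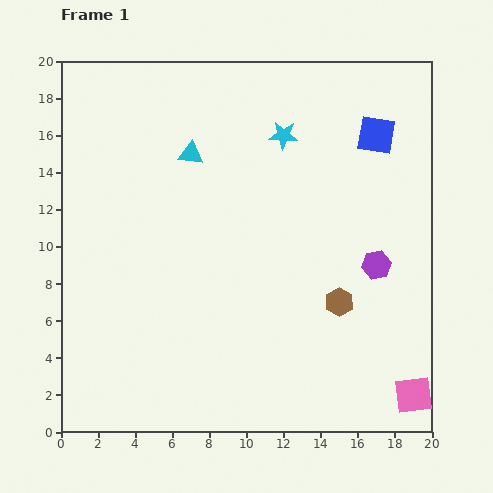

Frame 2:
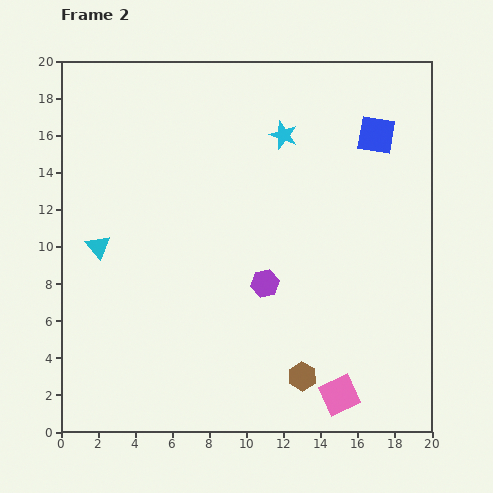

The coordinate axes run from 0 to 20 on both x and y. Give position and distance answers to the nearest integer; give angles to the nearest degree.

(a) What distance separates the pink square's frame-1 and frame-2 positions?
4

The pink square moved from (19, 2) to (15, 2), a distance of √(4² + 0²) ≈ 4.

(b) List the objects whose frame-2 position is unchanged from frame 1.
the cyan star, the blue square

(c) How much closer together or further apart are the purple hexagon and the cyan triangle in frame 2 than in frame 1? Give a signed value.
-3

Distance in frame 1: 12. Distance in frame 2: 9.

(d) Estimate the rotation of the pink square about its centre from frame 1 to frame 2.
18° counter-clockwise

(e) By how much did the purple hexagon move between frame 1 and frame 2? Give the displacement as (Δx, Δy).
(-6, -1)

The purple hexagon was at (17, 9) in frame 1 and (11, 8) in frame 2.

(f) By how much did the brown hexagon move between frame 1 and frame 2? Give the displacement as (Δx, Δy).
(-2, -4)

The brown hexagon was at (15, 7) in frame 1 and (13, 3) in frame 2.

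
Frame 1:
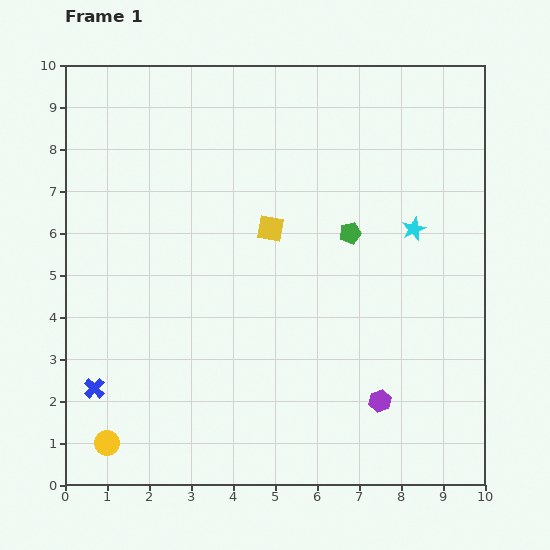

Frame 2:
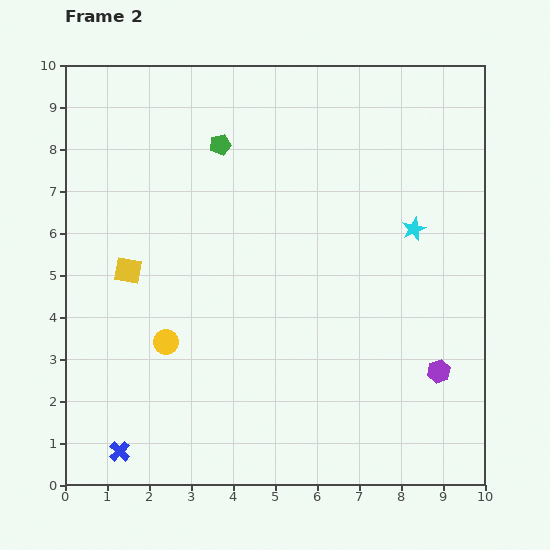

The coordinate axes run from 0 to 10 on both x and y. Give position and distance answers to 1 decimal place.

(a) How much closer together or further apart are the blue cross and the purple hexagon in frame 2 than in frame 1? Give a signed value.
+1.0

Distance in frame 1: 6.8. Distance in frame 2: 7.8.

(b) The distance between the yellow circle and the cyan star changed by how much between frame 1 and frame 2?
-2.4

Distance in frame 1: 8.9. Distance in frame 2: 6.5.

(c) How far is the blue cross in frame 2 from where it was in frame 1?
1.6

The blue cross moved from (0.7, 2.3) to (1.3, 0.8), a distance of √(0.6² + 1.5²) ≈ 1.6.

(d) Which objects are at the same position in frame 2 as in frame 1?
the cyan star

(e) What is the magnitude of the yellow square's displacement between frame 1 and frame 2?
3.5

The yellow square moved from (4.9, 6.1) to (1.5, 5.1), a distance of √(3.4² + 1.0²) ≈ 3.5.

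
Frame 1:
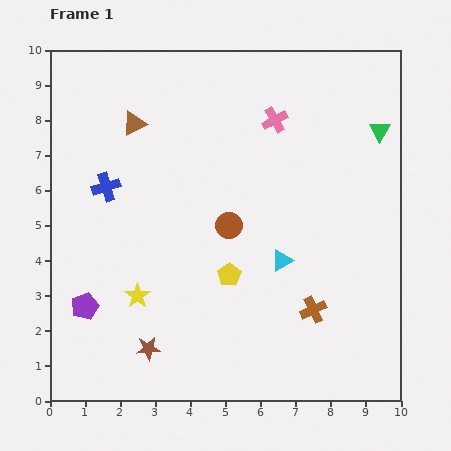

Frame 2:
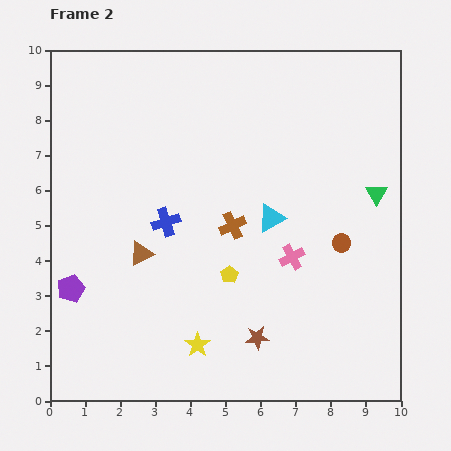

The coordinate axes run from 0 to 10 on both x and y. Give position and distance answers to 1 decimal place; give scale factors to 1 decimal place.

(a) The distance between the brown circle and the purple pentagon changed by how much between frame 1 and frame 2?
+3.1

Distance in frame 1: 4.7. Distance in frame 2: 7.8.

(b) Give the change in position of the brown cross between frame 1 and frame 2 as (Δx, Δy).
(-2.3, 2.4)

The brown cross was at (7.5, 2.6) in frame 1 and (5.2, 5.0) in frame 2.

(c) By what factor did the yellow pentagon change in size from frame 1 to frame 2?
0.7×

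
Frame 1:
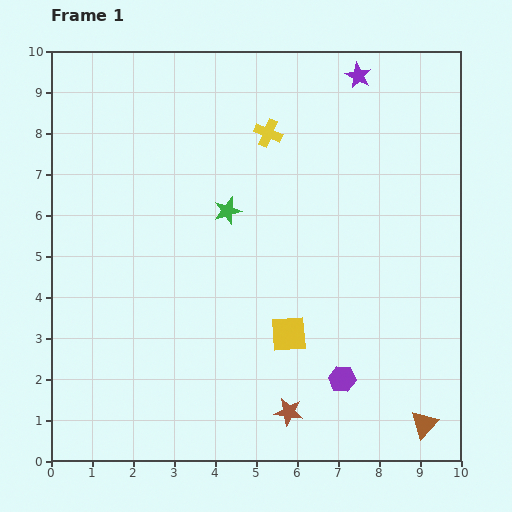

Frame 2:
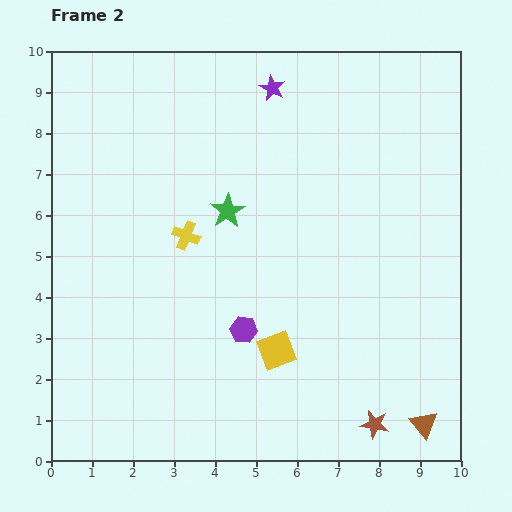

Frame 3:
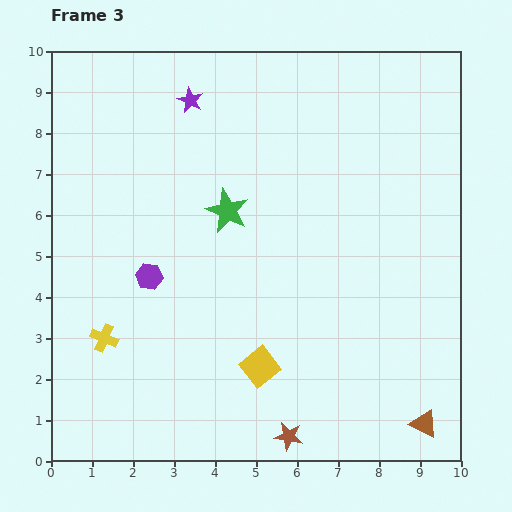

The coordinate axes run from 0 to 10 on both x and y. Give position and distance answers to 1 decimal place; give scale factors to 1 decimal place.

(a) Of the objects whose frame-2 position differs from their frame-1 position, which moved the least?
the yellow square

(moved 0.5)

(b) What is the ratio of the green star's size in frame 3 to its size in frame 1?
1.6×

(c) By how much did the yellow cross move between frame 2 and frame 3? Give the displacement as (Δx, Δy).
(-2.0, -2.5)

The yellow cross was at (3.3, 5.5) in frame 2 and (1.3, 3.0) in frame 3.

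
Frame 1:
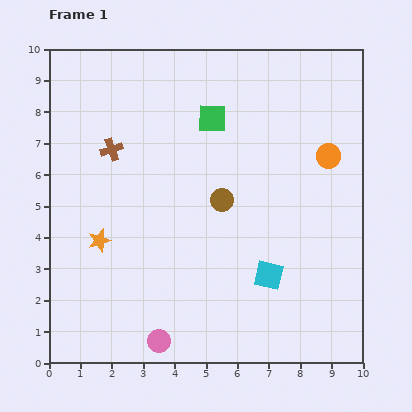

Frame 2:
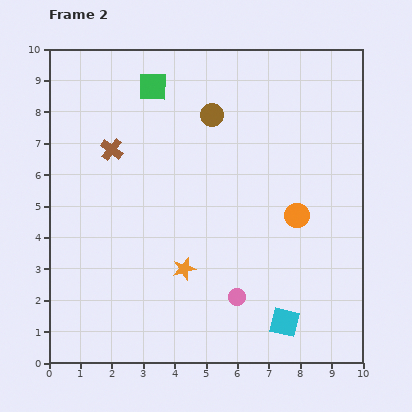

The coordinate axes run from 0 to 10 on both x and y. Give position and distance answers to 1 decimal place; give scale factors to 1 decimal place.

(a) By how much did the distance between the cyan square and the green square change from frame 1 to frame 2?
+3.3

Distance in frame 1: 5.3. Distance in frame 2: 8.6.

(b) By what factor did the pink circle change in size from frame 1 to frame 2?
0.7×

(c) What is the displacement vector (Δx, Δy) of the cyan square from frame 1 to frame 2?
(0.5, -1.5)

The cyan square was at (7.0, 2.8) in frame 1 and (7.5, 1.3) in frame 2.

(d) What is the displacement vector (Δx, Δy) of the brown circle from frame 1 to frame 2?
(-0.3, 2.7)

The brown circle was at (5.5, 5.2) in frame 1 and (5.2, 7.9) in frame 2.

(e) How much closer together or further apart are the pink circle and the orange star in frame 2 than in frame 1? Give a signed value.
-1.8

Distance in frame 1: 3.7. Distance in frame 2: 1.9.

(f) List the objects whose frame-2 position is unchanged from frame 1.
the brown cross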